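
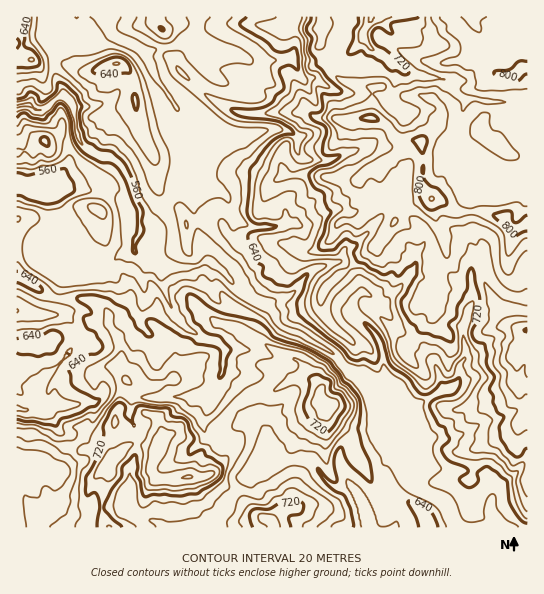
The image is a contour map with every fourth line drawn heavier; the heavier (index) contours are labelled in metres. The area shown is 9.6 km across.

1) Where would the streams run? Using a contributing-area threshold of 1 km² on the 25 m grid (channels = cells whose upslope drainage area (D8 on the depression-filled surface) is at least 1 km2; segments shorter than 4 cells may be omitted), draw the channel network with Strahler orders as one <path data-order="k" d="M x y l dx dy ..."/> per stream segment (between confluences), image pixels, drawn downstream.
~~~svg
<path data-order="1" d="M134 513l4 4 5 2 11 2 11 6 52 0"/><path data-order="1" d="M491 499l0 14 3 4 0 4-4 5-3 1-29 0-7-10 0-3-4-8-6-7-8-4-11-2-11-6-10-12-6-13-2-3-3-6-3-3-2-7-6-8 0-20-1-1-1-7-10-12-5-10"/><path data-order="1" d="M50 467l-3-2-4 0-1-2-13 0-4-4-8-1"/><path data-order="1" d="M259 463l7-6 4-7 1 0"/><path data-order="2" d="M271 450l3 1 4 0 8 8 3 2 1-2 19 0 2 2 6 5 4 8 12 12 2 1 12 0 6 6 6 13 20 21 2 0"/><path data-order="1" d="M267 441l0 2 3 3 0 3 1 1"/><path data-order="1" d="M430 438l-3 1-4 0-1 2-3 0-2 2-3 0-11-10-6-14-22-21"/><path data-order="2" d="M31 407l-4 3-10-1"/><path data-order="1" d="M69 405l-11 0-3-2-5 4-3 0-4 3-4 0-4-3-4 0"/><path data-order="1" d="M211 403l3-5 0-9 3-6"/><path data-order="2" d="M375 398l-13-13"/><path data-order="1" d="M166 397l33 0 8-4 10-10"/><path data-order="2" d="M362 385l-17-18"/><path data-order="2" d="M217 383l5-9 3-24-6-7-9-4-4 0-8-5-9-4-15-16 0-3-7-12-2-10-2-2 0-4-1-1 0-13-1-2"/><path data-order="1" d="M46 375l-4 4-5 10-2 8-1 1 0 7-3 2"/><path data-order="2" d="M345 367l-11-13-8-5-16-8-12-8-3 0-4-3-4 0-5-3-5-5-3-9-4-4 0-2-1 0-4-4"/><path data-order="1" d="M141 325l-2-8 3-6 1-10 2-2 0-12-3-5 0-7 4-6 0-6"/><path data-order="1" d="M25 313l-2-2-6 0"/><path data-order="2" d="M265 303l-7 0-15-9-13-13-5-8-3 0-4-4-3 0-5-3-3-3-6 0-3 3-7 0-1 1-29 0"/><path data-order="3" d="M161 267l-3-2-12-2"/><path data-order="1" d="M486 266l-3-4-2-1-2 1-5 0-3 4 0 19 2 1 1 13-5 10-2 8-4 9 0 15 2 1 0 5 1 2 0 6-3 6-4 4 0 13-1 3-4 4-8 5-4 1-3 3-5 1-12 7-13 12-6 0-2-3-26-13"/><path data-order="3" d="M146 263l-11-10 0-2-1 0"/><path data-order="1" d="M334 263l-4 0-1 2-11 2-5 3-12 12-3 5-9 10-15 4-4 4-5-2"/><path data-order="1" d="M65 262l12 5 10 0 2-1 16 0 1-1 4 0 9-10 8 0 4-2 3 0 0-2"/><path data-order="3" d="M134 251l0-8 1-1 0-3 3-2 0-6 1-1 0-21-5-10-1-8-3-5 0-4-7-13-9-10-5-2-10 0-2-3-3 0-5-3-7-6-3-4 0-6-4-8-1-17-11-11-2-1-4 0-11 11-3 1-6 0-6-4-2 0-2-1-10 1"/><path data-order="1" d="M422 231l3 4 0 7-2 3-8 8 0 13-2 5-11 12 0 2-20 20-3 0-9-10-5-2-4 0-7 6 0 3-1 1 0 8 1 3 23 21 4 8 1 10 1 1 0 13 3 7 0 5-3 3-2 0-2-1-2 0-7-6-8-4-7 0-4-2-4 0-2-2"/><path data-order="1" d="M297 225l-2-2-9 0-5 3-7 0-1 1-20 0-2-1-4 0-2-3-7-2-5-6 0-2-2-2 0-2-1-2-3-9-6-7-3 0-4-2-8-2-5-2-8-8 0-34-2-1 0-7-2-5"/><path data-order="1" d="M25 186l-7 0-1-1"/><path data-order="1" d="M481 182l6 4 15 0 24-24 1-3 0-44-1 0-4-4-4-1-5-5-7-3-21 0-6-3-16 0-9-8-1-2 0-6-3-2-4 0-7-3-17-1-1-2-15-2-16-14"/><path data-order="1" d="M331 159l-2 0-2 2-17 0-1-2-4 0-3-1-4-4 0-16-5-5-3-2-4 0-1-1-20 0-2 1-4 0-1 2-7 1-1 1-4 0-1 2-14 0-6-3-20 0-3-3-12 0-1-1"/><path data-order="2" d="M189 130l-6-11-2-2-4-10-6-6-1-4-15-19-5-13 0-3-4-5 0-4-3-2"/><path data-order="1" d="M302 78l-5-9 0-3-7-8-4 0-1 1-38 0-8-4-26 0-6-2-8-8-10 0"/><path data-order="2" d="M390 59l-1 0-8-6-3 0-5-3-8-9 0-12 4-6 0-6"/><path data-order="1" d="M195 55l0-4-6-6"/><path data-order="3" d="M143 51l-12-8-14-5-20-21"/><path data-order="2" d="M189 45l-11 0-7 2-8 0-1 2-5 0-7 2-7 0"/><path data-order="1" d="M81 33l0-3-4-8 0-5"/><path data-order="1" d="M377 17l-8 0"/>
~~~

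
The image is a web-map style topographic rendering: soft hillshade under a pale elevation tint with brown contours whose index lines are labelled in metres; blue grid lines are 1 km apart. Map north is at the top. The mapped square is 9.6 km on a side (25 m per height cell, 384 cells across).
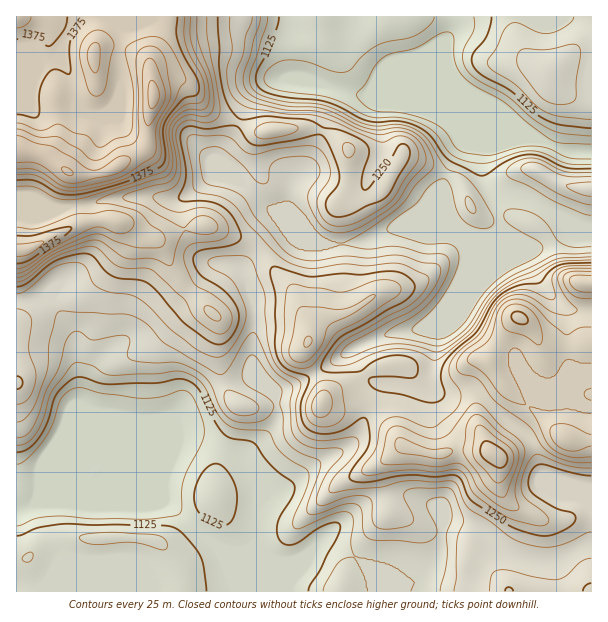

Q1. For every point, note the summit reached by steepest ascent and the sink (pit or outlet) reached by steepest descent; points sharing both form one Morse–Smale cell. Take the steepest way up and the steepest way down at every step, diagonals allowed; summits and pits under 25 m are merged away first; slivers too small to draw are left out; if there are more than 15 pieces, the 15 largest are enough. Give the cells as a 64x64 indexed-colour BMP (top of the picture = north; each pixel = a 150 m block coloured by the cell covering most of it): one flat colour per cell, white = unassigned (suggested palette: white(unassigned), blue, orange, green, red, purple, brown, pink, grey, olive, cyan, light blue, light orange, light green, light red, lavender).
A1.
<image width="64" height="64" href="data:image/bmp;base64,Qk12CAAAAAAAAHYAAAAoAAAAQAAAAEAAAAABAAQAAAAAAAAIAAATCwAAEwsAABAAAAAAAAAA////ALR3HwAOf/8ALKAsACgn1gC9Z5QAS1aMAMJ34wB/f38AIr28AM++FwDox64AeLv/AIrfmACWmP8A1bDFAIiIiIiIiIiIiIiIiBERERERERER7u7u7u7u7u7u7u7uiIiIiIiIiIiIiIiIERERERERER7uER7u7u7u7u7u7u6IiIiIiIiIiIiIiIgREREREREREREREe7u7u7u7u7u7oiIiIiIiIiIiIiIgREREzERERERERER7u7u7u7jM+7uiIiIiIiIiIiIiIiBETMzMzEREREREREe7u7uMzMzM+6IiIiIiIiIiIiIiBEREzMzMxERERERER7u7uMzMzMzM4iIiIiIiIiIiIiBERETMzMzMRERERERHu7uMzMzMzMziIiIiIiIiIiIgRERERMzMzMzEREREREe7jMzMzMzMzOIiIiIiIiIiIgREREREzMzMzMxERERERMzMzMzM6qqM8iIiIgRERGIgRERERETMzMzMzMRERERMzMzMzqqqqqqzBERERERERERERERER8zMzMzMzMxETMzMzMzqqqqqqDMwRERERERERERERERH/8zMzMzMzMzMzMzMzOqqqqgAMzMEREREREREREREREf//MzMzMzMzMzMzMzM6qqoAAAzMwREREREREREREREf///zMzMzMzMzMzMzMzqqoAAADMzBEREREREREREREf/////zMzMzMzMzMzMzOqqgAAAMzMwRERERERERERERH//////zMzMzMzqjMzOqqqAAAAzMzBERERERERERERER//////8zMzOqqqqqqqqqAAAADMzMwREREREREREREREf//////MzOqqqqqqqqqoAAAAMzMzBERERERERERERERH/////8zM6qqqqqqqqAAAAAAzMzMEREREREREREREREf//////M6qqqqqqqqRAAAAADMzMzBERERERERERERER//////8zqqqqqqqqREQAAAAMzMzMERERERERERERERH///D/8AqqqqqqqqREREREREzMzMxxEREREREREREREA//8AAACqqqqkRERERERERETMzMzHEREREREREREREAAA/wAAAKqqqkRERERERERERMzMzMcREREREREREREQAAAGAAAKqqqqREREREREREREzMzMx3EREREREREREQAAAAZgAKqqqqpERERERERERETMzMzHdxERERERERERAAAAZmZgqqqqqkRERERERERERMzMzMd3cREREREREREAAABmZmZqqqqqpEREREREREREzMzMd3d3dxEREREREQAAAGZmZmZqqqqkRERERERERETMzMx3d3d3cRERERERAAAAZmZmZmZmaqRERERERERERMzMx3d3d3d3EREREREAAABmZmZmZmZmpEREREREREREzMzHd3d3d3dxEREREQAAAGZmZmZmZmZqREREREREQAB8zHd3d3d3d3cRERERAAAGZmZmZmZmZmZEREREREQAAHd3d3d3d3d3d3EREREAAAZmZmZmZmZmZmREREREQAAAd3d3d3d3d3d3dxEREQAAZmZmZmZmZmZmZEREREQAAAB3d3d3d3d3d3d3cREQAAZmZmZmZmZmZmZmRERERAAAAHd3d3d3d3d3d3d3EREAZmZmZmZmZmZmZmZERERAAAAAd3d3d3d3d3d3dxEREQZmZmZmZmZmZmZmZmREREAAAAAAd3d3d3d3d3dxERERJmZmZmZmZmZmZmZmZEREAAAAAAAAd3d3d3cAd3ERESIiJmYlVVVVZmZmZmZmREAAAAAAAAAAd3d3cAAAAREiIiIiIlVVVVVVVVVVUAAAAAAAAAAAAAAAAAAAAAACIiIiIiIlVVVVVVVVVVVQAAAAAAAAAAAAAAAAAAAAACIiIiIi3dVVVVVVVVVVVQAAAAAAAAAAu7u7u7sAAAAAIiIiIi3dVVVVVVVVVVVVAAAAAAAAAAC7u7u7u7u7uyIiIiIi3d1VVVVVVVVVVVUAAAAAAAAAALu7u7u7u7uyIiIiIi3d3dVVVVVVVVVVVQAAAAAAAAAAu7u7u7u7u7IiIiIi3d3d3VVVVVVVVVVVAAAAAAAAAAC7u7u7u7u7siIiIi3d3d3dVVVVVVVVVVUAAAAAAAAAALu7u7u7u7siIiIiLd3d3d3VVVVVVVVVVVAAAAAAAAAAu7u7u7u7siIiIiIt3d3d3dVVVVVVVVVVVQAAAAAAmZm7u7u7u7uyIiIiIiLd3d3d3VVVVVVVVVVVVVIiKZmZmbu7u7u7uyIiIiIiIt3d3d3dVVVVVVVVVVUiIiKZmZmZu7u7u7uyIiIiIiIiLd3d3d1VVVVVVVVVIiIiKZmZmZm7u7uwACIiIiIiIiIt3d3d3dVVVVVVUiIiIiKZmZmZmbAAAAAAAiIiIiIiIiLd3d3d1VVVUiIiIiIimZmZmZmZAAAAAAAAIiIiIiIiIt3d3d3dUiIiIiIiIimZmZmZmZkAAAAAAAAiIiIiIiIiIt3d3SIiIiIiIiIpmZmZmZmZmQAAAAAAACIiIiIiIiIiIiIiIiIiIiIiIimZmZmZmZmZAAAAAAACIiIiIiIiIiIiIiIiIiIiIiIimZmZmZmZmZkAAAAAAAIiIiIiIiIiIiIiIiIiIiIiIiKZmZmZmZmZmQAAAAAAACIiIiIiIiIiIiIiIiIiIiIiIpmZmZmZmZmZAAAAAAAAIiIiIiIiIiIiIiIiIiIiIiIimZmZmZmZmZkAAAAAAAAiIiIiIiIiIiIiIiIiIiIiIiKZmZmZmZmZmQAAAAAAAiIiIiIiIiIiIiIiIiIiIiIiIimZmZmZmZmZ"/>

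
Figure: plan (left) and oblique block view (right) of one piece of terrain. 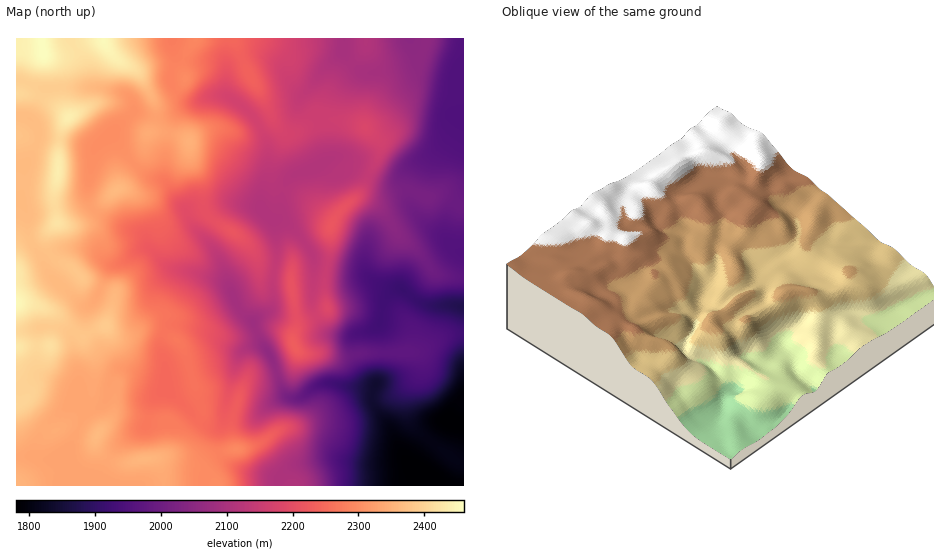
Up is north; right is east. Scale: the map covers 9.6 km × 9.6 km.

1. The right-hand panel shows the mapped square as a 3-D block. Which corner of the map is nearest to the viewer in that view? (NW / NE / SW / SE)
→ SE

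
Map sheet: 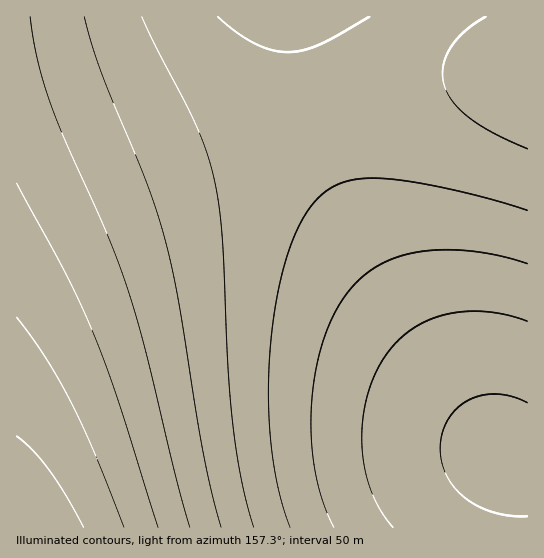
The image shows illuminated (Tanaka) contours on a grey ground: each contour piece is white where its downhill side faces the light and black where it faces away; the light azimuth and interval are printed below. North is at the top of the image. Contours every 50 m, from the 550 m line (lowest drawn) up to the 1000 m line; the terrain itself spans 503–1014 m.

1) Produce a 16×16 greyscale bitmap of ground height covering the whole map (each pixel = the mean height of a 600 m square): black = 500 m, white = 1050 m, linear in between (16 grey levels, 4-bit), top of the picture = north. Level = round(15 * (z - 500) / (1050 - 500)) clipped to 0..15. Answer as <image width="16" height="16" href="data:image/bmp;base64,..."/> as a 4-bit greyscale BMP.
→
<image width="16" height="16" href="data:image/bmp;base64,Qk32AAAAAAAAAHYAAAAoAAAAEAAAABAAAAABAAQAAAAAAIAAAAATCwAAEwsAABAAAAAAAAAAAAAAABEREQAiIiIAMzMzAERERABVVVUAZmZmAHd3dwCIiIgAmZmZAKqqqgC7u7sAzMzMAN3d3QDu7u4A////AAEjRnirzN3uEiRWeavN3u4SNFaJq83e7iI0V4mrzd7uI0VniavN3d0zRWeJq8zd3TRFZ4mrvMzMNFVniaq7zMxEVneJqqu7u0VWeImaqqqqRWZ4iZqqqplVZ3iJmZmZmVZniJmZmZmIVneImZmZmIhWd4mZmZmYiFZ4iZqqmZiI"/>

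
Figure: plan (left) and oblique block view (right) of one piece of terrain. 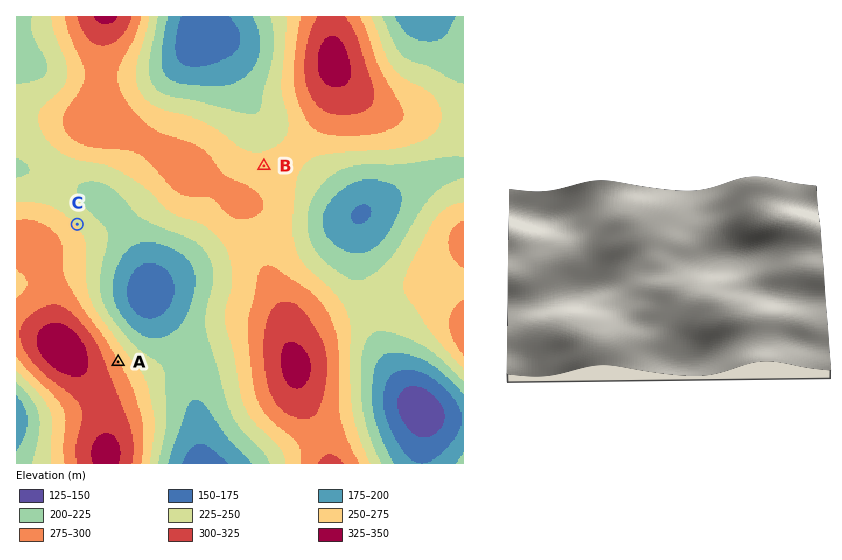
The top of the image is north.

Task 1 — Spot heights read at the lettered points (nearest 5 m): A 275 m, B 255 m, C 250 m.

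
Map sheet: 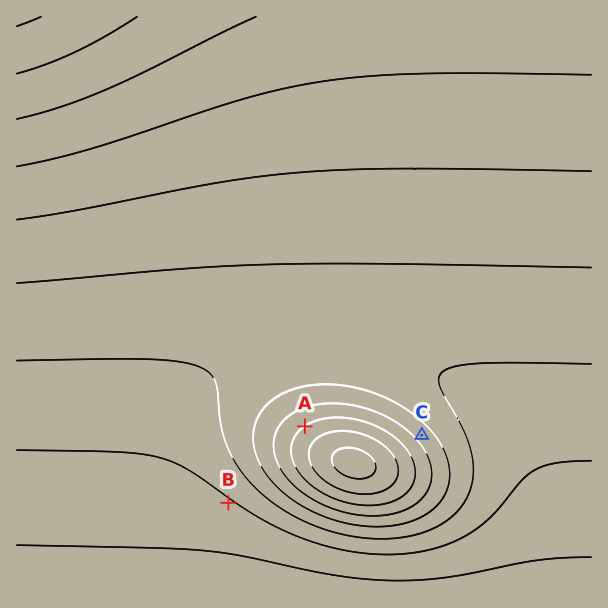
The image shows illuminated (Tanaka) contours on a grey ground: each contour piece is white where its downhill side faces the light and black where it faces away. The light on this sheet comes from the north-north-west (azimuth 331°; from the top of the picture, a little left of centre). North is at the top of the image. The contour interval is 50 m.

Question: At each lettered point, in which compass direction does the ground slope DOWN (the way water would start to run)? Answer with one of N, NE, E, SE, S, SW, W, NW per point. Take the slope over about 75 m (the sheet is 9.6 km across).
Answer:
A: NW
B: SW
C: NE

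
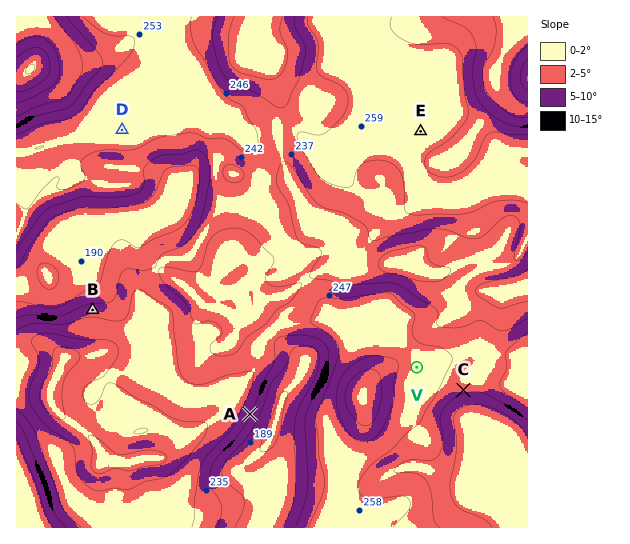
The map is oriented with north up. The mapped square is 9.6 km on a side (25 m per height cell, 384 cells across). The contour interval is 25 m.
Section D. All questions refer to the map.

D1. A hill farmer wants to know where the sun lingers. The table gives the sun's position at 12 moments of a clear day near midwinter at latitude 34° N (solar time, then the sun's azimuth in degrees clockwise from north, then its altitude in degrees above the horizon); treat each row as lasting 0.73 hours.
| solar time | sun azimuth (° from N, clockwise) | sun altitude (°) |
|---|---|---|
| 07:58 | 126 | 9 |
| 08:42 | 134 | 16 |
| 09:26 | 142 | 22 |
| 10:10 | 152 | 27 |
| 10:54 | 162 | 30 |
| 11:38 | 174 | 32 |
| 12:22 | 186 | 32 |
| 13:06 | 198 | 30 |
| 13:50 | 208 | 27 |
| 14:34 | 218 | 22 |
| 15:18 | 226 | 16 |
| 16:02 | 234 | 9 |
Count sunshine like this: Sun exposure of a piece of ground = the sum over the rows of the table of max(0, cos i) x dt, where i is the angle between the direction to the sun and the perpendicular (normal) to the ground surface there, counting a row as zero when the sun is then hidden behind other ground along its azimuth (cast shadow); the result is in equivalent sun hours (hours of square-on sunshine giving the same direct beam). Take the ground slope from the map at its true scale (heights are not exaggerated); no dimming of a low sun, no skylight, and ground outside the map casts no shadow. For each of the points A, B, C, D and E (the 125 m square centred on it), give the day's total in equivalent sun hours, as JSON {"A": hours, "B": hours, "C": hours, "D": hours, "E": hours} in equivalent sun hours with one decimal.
{"A": 3.7, "B": 2.7, "C": 3.8, "D": 3.4, "E": 3.4}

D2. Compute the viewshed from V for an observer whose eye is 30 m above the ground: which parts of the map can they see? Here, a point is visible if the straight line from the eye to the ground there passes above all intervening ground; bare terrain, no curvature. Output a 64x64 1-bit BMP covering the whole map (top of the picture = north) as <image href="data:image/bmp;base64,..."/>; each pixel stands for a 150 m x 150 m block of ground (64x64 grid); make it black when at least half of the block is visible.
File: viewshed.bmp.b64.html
<image width="64" height="64" href="data:image/bmp;base64,Qk0+AgAAAAAAAD4AAAAoAAAAQAAAAEAAAAABAAEAAAAAAAACAAATCwAAEwsAAAIAAAAAAAAA////AAAAAAAAAAAAAfw//wAAAAAB/j//AAAAAAD///8AAAAAAH///wAAAAAAP///AAAAAAAD+/8AAAAAAADx/wAAAAAAAAH/AAAAAAAAAf8AAAAAAAAD/wAAAAAAAz//AAAAAAAD/v8AAAAAAAf8PwAAAAAAB/AfAAAAAAAP8B8AAAAAAA/wPwAAAAAAD/h/AAAAAAAP//8AAAAAAA///wAAAAAAD///AAAAAAAH//8AAAAAAAf//wAAAAAAD///AAAAAAB///8AAAAAAf//5wAAQAAP///DAAD4AAH//8MAAPwQAD8PwwAB//AABweDAAH/8AAAB/8AAfuAAAAH/wAA/wAAAAf/AAB/AAAAD/8AAB8AAAAf/wAAAwAAAB//gAADgAAD///AAAGAAA///+AAAOPAH///cAAA/+H///94AAB///////4AAH///P////4AL////////wAD//nx//njAAP/8cB/+cEAB///wD//xwAP///gP///gP///+A/P///////8DgH////+f/8AAD///+Af/8AAH///4A//4AAP//8AB//gAAf/+wAH/8AAB//wAAf/gAAD/+AAD/+AAAD/4AAf/4AAAH/gAf//gAAAH8AA//+AAAAPwAB/wAAAAA/AAH+AAAAAD8AAfwAAAAAPwAD+AAAAAB/gAf4AAAAD//AB/wAAA=="/>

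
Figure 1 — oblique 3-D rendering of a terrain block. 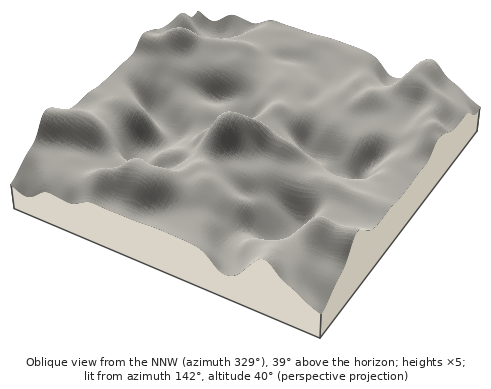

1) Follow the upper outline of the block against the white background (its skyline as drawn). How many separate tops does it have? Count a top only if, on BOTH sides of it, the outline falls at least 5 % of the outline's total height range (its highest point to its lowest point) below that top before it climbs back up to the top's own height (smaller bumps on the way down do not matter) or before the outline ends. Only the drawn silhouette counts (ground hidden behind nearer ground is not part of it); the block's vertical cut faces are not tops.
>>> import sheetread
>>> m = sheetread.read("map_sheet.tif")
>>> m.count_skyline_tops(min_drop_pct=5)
2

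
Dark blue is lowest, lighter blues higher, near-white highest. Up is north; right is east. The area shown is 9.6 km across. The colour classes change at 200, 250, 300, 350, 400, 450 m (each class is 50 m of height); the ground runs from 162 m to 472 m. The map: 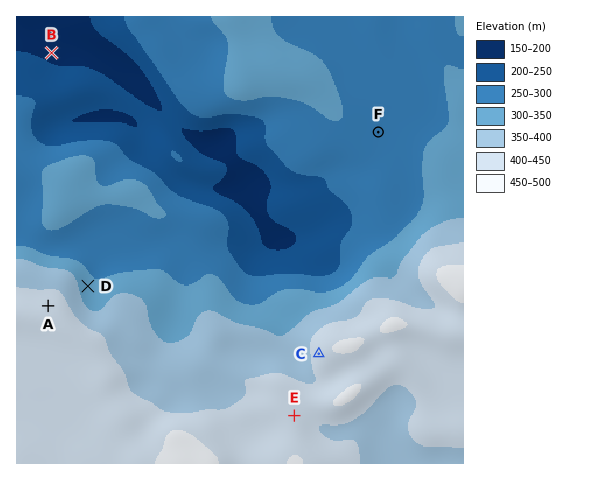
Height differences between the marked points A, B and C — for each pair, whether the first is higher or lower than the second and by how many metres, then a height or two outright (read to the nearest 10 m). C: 240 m higher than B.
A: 240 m higher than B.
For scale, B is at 190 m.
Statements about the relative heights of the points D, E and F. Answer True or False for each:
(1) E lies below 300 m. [False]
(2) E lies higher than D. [True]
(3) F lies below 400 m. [True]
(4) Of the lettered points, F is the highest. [False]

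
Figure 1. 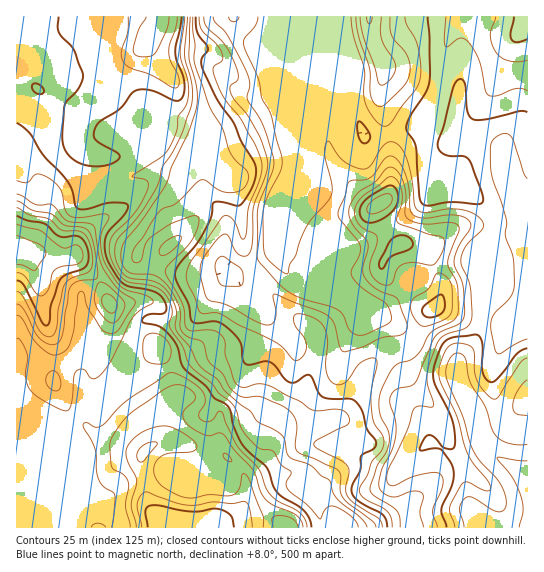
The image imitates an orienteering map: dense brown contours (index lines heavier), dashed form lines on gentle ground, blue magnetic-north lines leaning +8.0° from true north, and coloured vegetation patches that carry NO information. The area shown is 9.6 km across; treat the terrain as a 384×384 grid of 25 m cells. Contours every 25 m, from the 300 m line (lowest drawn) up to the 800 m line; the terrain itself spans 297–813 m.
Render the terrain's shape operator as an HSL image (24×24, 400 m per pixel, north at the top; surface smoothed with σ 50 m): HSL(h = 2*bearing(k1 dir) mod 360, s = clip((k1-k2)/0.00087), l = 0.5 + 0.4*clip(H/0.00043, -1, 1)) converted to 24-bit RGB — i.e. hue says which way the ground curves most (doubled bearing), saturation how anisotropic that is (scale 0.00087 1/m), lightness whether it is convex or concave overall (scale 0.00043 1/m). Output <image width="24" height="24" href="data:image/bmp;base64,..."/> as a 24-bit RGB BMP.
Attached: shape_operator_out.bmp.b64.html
<image width="24" height="24" href="data:image/bmp;base64,Qk32BgAAAAAAADYAAAAoAAAAGAAAABgAAAABABgAAAAAAMAGAAATCwAAEwsAAAAAAAAAAAAAfH5/g4F+cIKGho9/XTuEKDKpvvTCkLDkp4Ppr57c1pSoI0a20fr17Vr/ExLN0vnto5D22jT/l1SrnsZUgDqRaClrs79GS5uafIB8f4J+eoOAg2hxMEtvSutggNhJZlUqVWMki3wo7XkxNtNgWE8XZBcckOJCYHcCMTcIYBtrzoGw3Y2fQzqFQTOGpe2+WDuSfoOHf4KEgHuCak6Ktlyhc+UXcp42cVRQgIhdckRGj/aOsDvVaTm4f5/WjLjW6mLUx8RhBywjWpVIxoOGyjjbjPvmtyyxgk10gn5+gH19gXF8UVp9lm2vmbfh31y/P7e3WMjQgOnXQ/iCfRlXhMg9VW8jeE4pmjMs53h8JbHaIWlXlZRJud9UMR6XcxkulotDgH98gHV6gXSGXpefWIywWK9SwYlje9u0R0Kd7PF0VB9lYXSSvGxxdjultF6YZq2HedaR4knNQEOSeUqAvPaoKARGfp7QlavUgHFzhF5RUbFdhW6DPn9ptm59v1mAzo8xJocwnPepTQ3gf2yoh6uxTFesaX3Jz5PRu5hjZT9tj0WCeuGeRMjiMwdBsOlgUHBedU2S0LiVR6y+iX1ea4l7QoFJN6Rl1b3rwdHrS8onLxg5tJRpiFRRw2ZdQXdcmkZK2IRoSzpqfLNjXutjRwlPqiGhzeqMO2xsT1qEyMxVjz5YZ56GUZx0m2CUepFOW/8bZFouozwwMTVpm5VaUZxuw1JHkZ5LQ1uK05edhkuozMZ6hqsyCgopV2rC6cSoOFR0bBld9/8yNb2hhVeQwcVAJVeIut7Lp/jxqRnflG2sRlC2gMPBn0B/gWFCxNN9J4uYm2e4yX3V3Yam2mdEDxAkFYRN3qV/yT6vKQZc5P7NMkiKciB5/+2IAksxus0AgacADEhf0JOYbVGeezllp0B1mNjQsqDRREiEOF49fzotxx0l/HB9X+DpAInLkrm8opbEAEew5/+MKEJ2LQqz0Pvcs5L/zPH/cnX7Fy93l489i0pScTRbh/K8QMqanS04oTBZZisvRXwmbNzP8tDmp9+iFiZzUZKGvH5fANGs7NeWUhMlAK02dv98HxFs/5MlYQYZflpTRmdpgDpimu6xmh4/fUQ0jU5dnjyr1FPLkO2qLmlIfcE17tmqSByHSVZw1pFkbcznkWPE0670zP/gUyENHg8k/zUQxpYtNnIuPChVquQrC9ogiDqJmIR2YIR9OVuKxm/Y7H6GTHCIiN9ce44YPTBXW0pvzNluipzDgs3UlLHz/46iRxUrFVI/KrWo+dLqxHrOES9c8f3EE0qNTFN5pn6GkGZrTiJBO6cHguFsrrjnp4HY74m/JV+AQmOVm9GETsu244VpCC8O/xR1/7T6q17YDFE/SJQu7JWtRxiR0/+OFB1kSWV/boqUr2a+WALz+t7RHNUAAJA+aDnE57bntln1eS6Yu75tjhYV2680bEOWMGg8oYdC9qbEGTnHS6ZxdH4rsTV58vWeFnBuNHBzX31uVlhqIaiOn7b6/8zXC02ZEDUUeG4bbB0jkltZicmNa4hRh8R1iCNMe1MwbZA6a5Qx6INGLnGPcU60i7G/4sjG13foGlyNVVt9WYGQZtmRGj5F//a/uQ6lSzpwcllVZmOEk7+Gb59iZ697fTZyyjmQlcLXgHa/mHi96pClFJtpSGZ6i7Rzfa5qyX+CTimbUUCDj8d9aIVZK0hc8vR6tDGNdSygcLNtUY+Tl799i26UmnWFSTB637WBS3xHfHpld39ula5p85ipFlFrmr+Gd7KNqFh0Wjp1TVODwb2CaWiAZy5WouwUg2ZIOUKHy66VVoS3hpevpnuSh0pJSkF7aMmF0HasVJ55aYR8j3lf9bFFEIOke9ibn1mLkEt+dlGNXWiBq7F0iEuW0ySTtsl+UX1TKVVoz8x/RIJsY35jrJB7UF63cKa/UXt3sqptuWaZhVJneD5O5P/MD3HUjDFZrHEsRm+LfF9/bm9+gpxxVj2N70ezxLCLh6CPHl+Jw8Z0XZt4U4CLjK54XqGDgFZpg2hyg5ZplEiArltlbtm13P/MPA5GmSNif9u3bTWCgGmAhIR6bolxakSEy2wIxuavmaKvLkGHY65hsZV+ayZDmYspgnJ0g1x/gJ5odomAQFqU15q8xtmC4PEtAC66mNrtdSRNak1jfX9yfYZ6hYZ7PhNjy/+uWrF/rHN6XEaLTKGQpkKBkViytJeUeHl/aFaQpbSJc3aET1d5ca9O2JR8+/nQAzE3URMuuGl2Vm2fd4SSfoyMeIqKHARj9v/MRm9ziH1glWZ4SH56hVF2V3iIz5iJ"/>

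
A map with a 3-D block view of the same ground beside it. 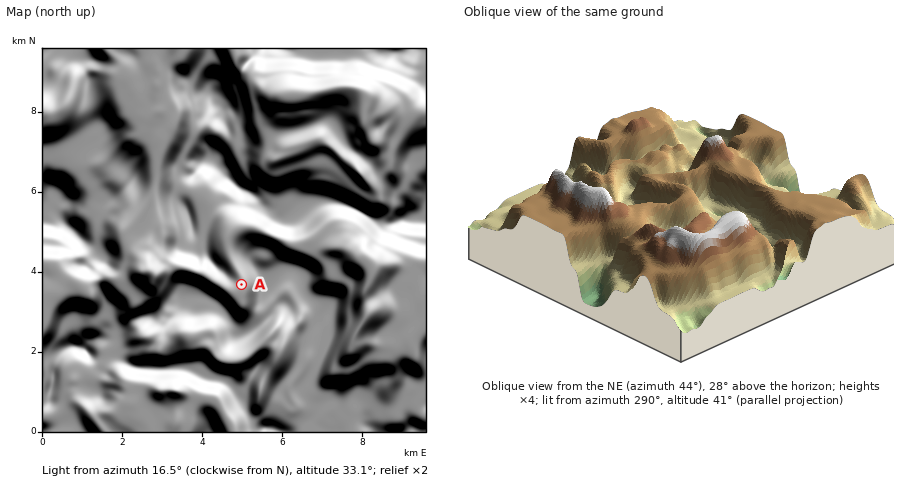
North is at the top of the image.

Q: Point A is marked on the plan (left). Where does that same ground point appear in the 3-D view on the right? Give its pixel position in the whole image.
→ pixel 655 180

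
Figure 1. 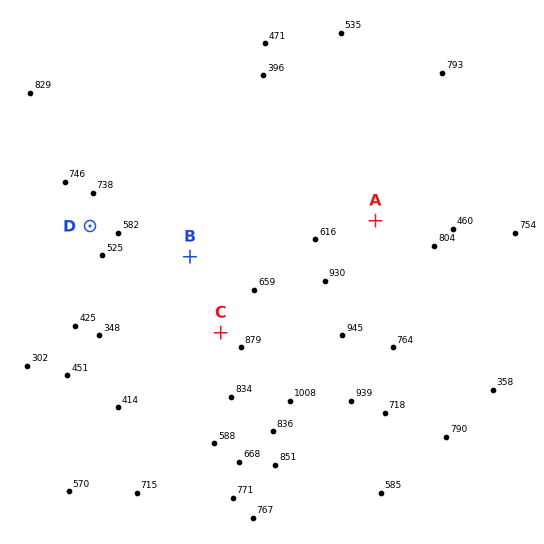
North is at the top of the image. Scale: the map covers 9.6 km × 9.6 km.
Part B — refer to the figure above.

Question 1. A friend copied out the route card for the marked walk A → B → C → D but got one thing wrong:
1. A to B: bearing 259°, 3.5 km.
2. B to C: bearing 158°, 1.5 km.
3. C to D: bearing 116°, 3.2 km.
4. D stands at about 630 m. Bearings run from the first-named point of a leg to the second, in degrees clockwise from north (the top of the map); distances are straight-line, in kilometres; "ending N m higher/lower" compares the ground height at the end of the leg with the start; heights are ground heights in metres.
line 3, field bearing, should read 309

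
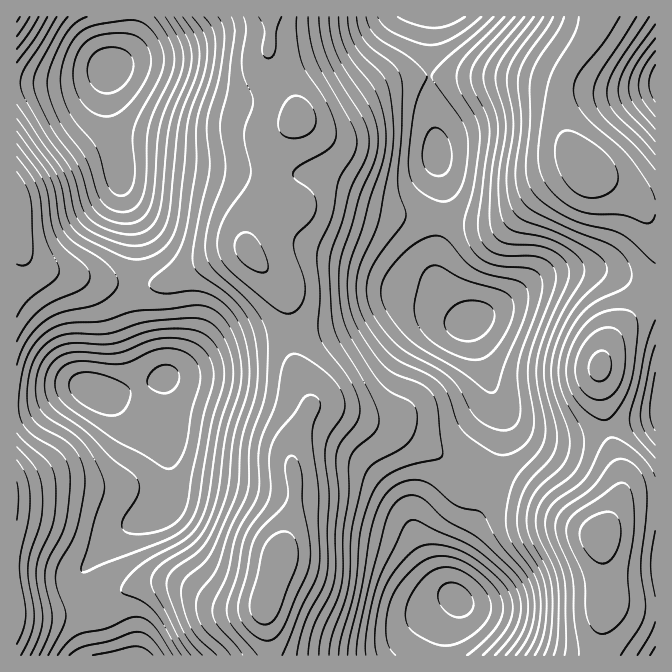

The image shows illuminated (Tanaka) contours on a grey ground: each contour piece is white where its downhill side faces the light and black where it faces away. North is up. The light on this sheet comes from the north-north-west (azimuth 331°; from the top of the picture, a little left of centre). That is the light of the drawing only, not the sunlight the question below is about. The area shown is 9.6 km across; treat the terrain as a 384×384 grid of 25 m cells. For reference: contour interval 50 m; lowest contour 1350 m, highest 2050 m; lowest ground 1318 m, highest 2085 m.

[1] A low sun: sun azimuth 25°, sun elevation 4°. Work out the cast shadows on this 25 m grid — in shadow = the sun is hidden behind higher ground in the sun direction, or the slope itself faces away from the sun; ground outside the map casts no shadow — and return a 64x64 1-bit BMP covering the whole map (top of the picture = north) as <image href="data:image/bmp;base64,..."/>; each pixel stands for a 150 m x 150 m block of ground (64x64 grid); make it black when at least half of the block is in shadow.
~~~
<image width="64" height="64" href="data:image/bmp;base64,Qk0+AgAAAAAAAD4AAAAoAAAAQAAAAEAAAAABAAEAAAAAAAACAAATCwAAEwsAAAIAAAAAAAAA////AAAAAAAP///AD///wAf//8AP///gB///wA///+AB///AD///4AB//4AP///AAB/CAA///4AAH4QAD///wAAGBgAP///AAAAPAA///+AA4AcAD///4AH8BwAP///gAf8AAA///8AA//gAD///AAD//AAf//wAAP//AB/98AAA///AH/n4AAD//+Af+PwAAP//4B/w/gAA///gH///AAD//8Af3/+AAP//gD8f/4AB//8AYD//wAP//gAAP//gH//+AAA//+B///8AAD//8H///4AAP//w////wAA///D////AAH//4P///8AAf//A////wAD//wD////AAf/8AP///8AB//wAf///wAP//gB////gA///AH///+AD//+Af///4AP//+B+B//AA////AAA/4AD////gAB/AAH///+AAH4AAf///wADfAAB////AA/4AAH///8AH+AAAP///gA/4AAAf//+AH/AAAB///wAf+AAAH//+AB/8AAAf//gAH/4AAB//4AAf/xwAP//AAB//HwA//4AAH/+fgD//AAAP/x8AP/4AAA/+DgAf/gAAD/4AAB/+AAAP/4AAH/4AAD//wAAf/AAAf//gAA/8AAD//+AAD/gAAf//4AAAAACh///gAAAAAfP//4AAAAAB8///wAAAAADj///gAAAAAEP//+AAAAAAA=="/>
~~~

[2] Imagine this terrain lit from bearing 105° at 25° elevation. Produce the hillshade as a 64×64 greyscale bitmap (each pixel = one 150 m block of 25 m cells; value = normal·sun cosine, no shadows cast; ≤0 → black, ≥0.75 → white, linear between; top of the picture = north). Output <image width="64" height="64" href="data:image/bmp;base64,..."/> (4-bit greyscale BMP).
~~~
<image width="64" height="64" href="data:image/bmp;base64,Qk12CAAAAAAAAHYAAAAoAAAAQAAAAEAAAAABAAQAAAAAAAAIAAATCwAAEwsAABAAAAAAAAAAAAAAABEREQAiIiIAMzMzAERERABVVVUAZmZmAHd3dwCIiIgAmZmZAKqqqgC7u7sAzMzMAN3d3QDu7u4A////AO7+7burqoZDNFVVVXrN3e7u7cupmIdkMiEREiRnmrzd7v7cuqu6hjI0VmVWis3u7u/u26mZiGVDIRABI1eavN3u7tuqq7qGMiNVVVaL3u7u7/7cqZmYdkMhAAATV5q8ze7ty6mquoZCM1VURove7u7//+y6mZl2VCEAAAJGirvN7u3KmJmphkM0VURFi97u7v//7bqqmYZUMhAAAkaJq83u7bqIiJl2RERVQzR6zu7u///ty6qphlQyEAACRomrze7tuYd3iHVUVVVCI2m97u7//+3Lu6mGVEMhAAJGiavN7u3Kh3d3ZVRVVTIjWLze7v//7czLqXZVRDIQEkaJvN3u7cqYd2ZVRFVUMiNXrN7v///t3MupdlVEMiETRoq83e7ty6mHZlREREQyI0eb3u///t3Mu6h2VVRDIiNXms3e7u3cuph2ZUQzMyIiRovN7//u3Mu6mHZVVEMiM1ebze7u3d3LqYd2VDIiESJGis3v/+3cu6mId2VUMyI0V5vN7t3d3cy6mYdkMhEREkV5ve7+7dy6mId3dlQyIzRWis3e3d3dzLqqmHVCEBEiNWm87u7u3LmHd4h2UyIjNFZ5vN3d3d3Mu6qqhkIRESI0aKze7u7cuYd3iIdTIiM0RWis3d3d3cy6qqqXUyESIzRorN7u7dy5h3eJl1QyM0REV5vN3czMzLqqqphkISIjNFes3d3d3LmHeJmYZDM0RERWiszczMzMuqqqmGQiIiM0WKzd3czMuoiImZh1REREREaKzMy7zMy6qaqYZCIiIjRYrN3cu7u6mIiZmXZURERERXq8u7u7zLqZmZdkIRIiNGis3dy6qqqpmZmZh1VERERGibu6qqu7upmZh1QhESI0aKzdzLqqqqqpmZmHZURERFaKu7qpqruqmZmHZCEREjRoq83MuqqqqqqpmYdlRERVaJq8u6mqqqmYmYdkIRESNFeavMy7qqq7u6qZh2RDRFZ5q8zLqqqqmIiJiGQyERI0V4q7zMuqqru7upmHVDM0V4q83dy7qqmId4iIZTIREjRWiavMy6qaq8y6qYZTMjRnm83u7ty7qYd3iIhlQiERI1Z4mrzLqZmrzLupdkMiJFeb3v/+7cuph3iJiGVDIREjVniavMupmaq7uph1QhEjV6ze///ty6mIiZmYdUMiESNWiJq8y6mZmquqmGUyERNXnN7//+7bqYmaqph2VDIRJFeJqrvLupmZqqmHZDIQEkab3v//7cupmau7qHZUMiIkZ4mqu8u6mZmZmHZUIRASNove///tyqmau7uph2VDIjRomqu7y7qqqpmHZUMhAAE1is3v7u26maq7u6mIdkMzRXiau7zMu6qqqYdlQyEAATV5vN7t3LqZqru7qph2VDRGeau8zMy7uqqqmHZDIRABNGirzd3Muqqqu6qqqYdURFaJq8zdzLuqqqqYdlQyEBE0Z5q8zMu6qqqqqqqql2VFZ4mrzd3cu6qqqqmHZTIREjRXiau7u7qqqqmZmqqXZVVnirze7ty6qqqqqYh2UyISNFZ4maq7uqqqqYiJmYdlVniavN7u3LqqqpmZiIdlQyM0VmeImqqqq7qZh4iIdmZniZq83u7dy6qZmYiIiHZUM0VmZneaqqqqqph3d3dmVniZqrzd7t3LuqmId3iZmGVEVWZmZ5q7qqqqmHZlVVVWeJqqvM3u3cu6qYdmeJmZhmVmZmZnq7u6qZmIZlRERFZ5qqq7zd3dy7uph2VniZmHZmd3Zne7zLupmYdlRDMzRnmqqqvN3dzLu6mHVVZ4mYd3d4d3eMzdzLqYhlQzMjNGeZqqq83d3Mu6qYdURWeIh3d4iIeIze7dy6h2VDIiM0Z4mZmqzd7cy6qph1Q0Vnh3d4iZiInN7u7cqXZDIiMzRniZmZq83t3LqqmHVDNFZ3d3iZmZmc3u7t26dUIiIzRFeIiImrzd3cu6mYdTIjRWZneJqqmazd7u7cqFMiIjRFVniIiZq83t3LqphlMhI0VmZ4mqqqrM3e7tyoUyIjNEVWeImZmrzd7ty6mGQhESRVZniaqqqszd3d3KhTIiM0RVZ4mZmaq83u7cuYZCEBE0VmeJqru7zMzMzLqGQiIzRFZniZmaqrze/+25hkMQASNWZ4mqu7vMzMy7qYZDIiNEVmeImaqqvN7/7bqGUyEBE0Vniaqru93cy7qpdkMiIzRWZ3iJqqu7zv/tyoZUIQASRXiZqqu73dzLqph1QyIiNFZ3d3iau7vN7+3Kh2QyERJGeJqqq7vM3MupiGVDIRIjVndmeJq7u83u7bmHZUIREkaJqru7u8zMy6mHZUMhESNGd2ZnmrzLzN3duYZlQyIjVomru7vMzMzLuodlQyEREkVndneavMu8zdy5dlVDMjRXirzMzMzMzMy6l2VDIRASNWd3eJq8y7vMzKl2VEQzNFeavN3d3d3N3MuYZUMiEAEkV4iJq7zLu7vLqHVURDM0V4q83e7u3d3dy6h2VDIQABNWiZqrzMu6q7qYZUQzMzRWiaze7u7u3u3bqXZUMiEAEkaJq7zMzLqqqphlQzMzM0Z4q83u7u7u7dyph2VDIhESNXmrzM3MuqmZh2VDMiIjRWeave7u7u7u3KqYdUMyIiI1eavN3dzLqZmHZUMiIiI0Vom83u7v/+3Luph2QzMzMzVprM3d3cupmYh1QyIhIiNFeKvN7u//7cuqqYZDNERERWm83d7u3LqZiHZTMiERIjRom83e"/>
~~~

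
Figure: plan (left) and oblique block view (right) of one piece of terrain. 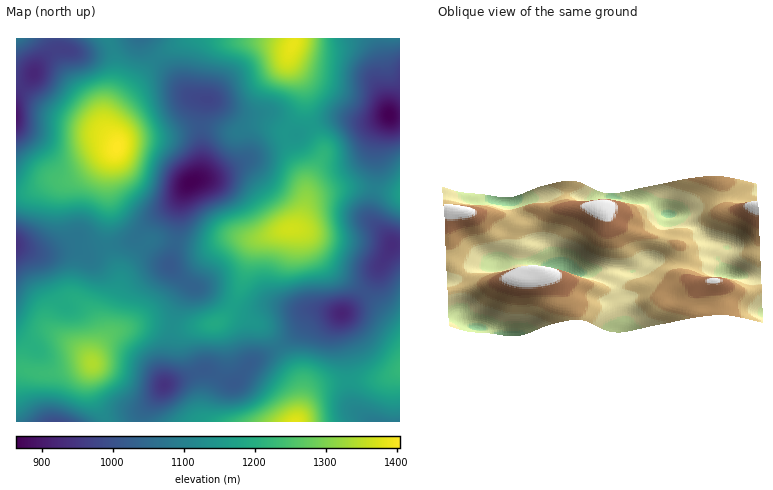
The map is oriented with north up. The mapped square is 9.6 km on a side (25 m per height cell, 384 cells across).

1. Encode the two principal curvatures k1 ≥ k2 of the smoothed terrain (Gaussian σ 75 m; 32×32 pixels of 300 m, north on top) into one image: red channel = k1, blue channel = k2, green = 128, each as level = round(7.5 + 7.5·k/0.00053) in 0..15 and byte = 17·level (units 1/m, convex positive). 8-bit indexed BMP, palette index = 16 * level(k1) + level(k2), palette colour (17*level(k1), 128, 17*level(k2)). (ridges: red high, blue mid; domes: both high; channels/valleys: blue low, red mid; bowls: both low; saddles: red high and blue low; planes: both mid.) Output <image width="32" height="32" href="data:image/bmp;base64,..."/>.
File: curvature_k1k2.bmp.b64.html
<image width="32" height="32" href="data:image/bmp;base64,Qk02CAAAAAAAADYEAAAoAAAAIAAAACAAAAABAAgAAAAAAAAEAAATCwAAEwsAAAABAAAAAAAAAIAAABGAAAAigAAAM4AAAESAAABVgAAAZoAAAHeAAACIgAAAmYAAAKqAAAC7gAAAzIAAAN2AAADugAAA/4AAAACAEQARgBEAIoARADOAEQBEgBEAVYARAGaAEQB3gBEAiIARAJmAEQCqgBEAu4ARAMyAEQDdgBEA7oARAP+AEQAAgCIAEYAiACKAIgAzgCIARIAiAFWAIgBmgCIAd4AiAIiAIgCZgCIAqoAiALuAIgDMgCIA3YAiAO6AIgD/gCIAAIAzABGAMwAigDMAM4AzAESAMwBVgDMAZoAzAHeAMwCIgDMAmYAzAKqAMwC7gDMAzIAzAN2AMwDugDMA/4AzAACARAARgEQAIoBEADOARABEgEQAVYBEAGaARAB3gEQAiIBEAJmARACqgEQAu4BEAMyARADdgEQA7oBEAP+ARAAAgFUAEYBVACKAVQAzgFUARIBVAFWAVQBmgFUAd4BVAIiAVQCZgFUAqoBVALuAVQDMgFUA3YBVAO6AVQD/gFUAAIBmABGAZgAigGYAM4BmAESAZgBVgGYAZoBmAHeAZgCIgGYAmYBmAKqAZgC7gGYAzIBmAN2AZgDugGYA/4BmAACAdwARgHcAIoB3ADOAdwBEgHcAVYB3AGaAdwB3gHcAiIB3AJmAdwCqgHcAu4B3AMyAdwDdgHcA7oB3AP+AdwAAgIgAEYCIACKAiAAzgIgARICIAFWAiABmgIgAd4CIAIiAiACZgIgAqoCIALuAiADMgIgA3YCIAO6AiAD/gIgAAICZABGAmQAigJkAM4CZAESAmQBVgJkAZoCZAHeAmQCIgJkAmYCZAKqAmQC7gJkAzICZAN2AmQDugJkA/4CZAACAqgARgKoAIoCqADOAqgBEgKoAVYCqAGaAqgB3gKoAiICqAJmAqgCqgKoAu4CqAMyAqgDdgKoA7oCqAP+AqgAAgLsAEYC7ACKAuwAzgLsARIC7AFWAuwBmgLsAd4C7AIiAuwCZgLsAqoC7ALuAuwDMgLsA3YC7AO6AuwD/gLsAAIDMABGAzAAigMwAM4DMAESAzABVgMwAZoDMAHeAzACIgMwAmYDMAKqAzAC7gMwAzIDMAN2AzADugMwA/4DMAACA3QARgN0AIoDdADOA3QBEgN0AVYDdAGaA3QB3gN0AiIDdAJmA3QCqgN0Au4DdAMyA3QDdgN0A7oDdAP+A3QAAgO4AEYDuACKA7gAzgO4ARIDuAFWA7gBmgO4Ad4DuAIiA7gCZgO4AqoDuALuA7gDMgO4A3YDuAO6A7gD/gO4AAID/ABGA/wAigP8AM4D/AESA/wBVgP8AZoD/AHeA/wCIgP8AmYD/AKqA/wC7gP8AzID/AN2A/wDugP8A/4D/ALl1QlFjpfT0lWSCs9b46ef19vb299ja/PumcmOTk5W4tpNydKfX5KJyg7GQcabZyaSCYnOlp7jo97RxUnOFl7i2xcbVx8jWlJPEslAQYdTFk1AwQIS1tMTUxKOTpbepqMfo9+XF6fva1seFMACAwKOTg2JwhKfIyMnI1dTV19nIuLe2o6Xb//zIloJgYrOxYXOlhHBxlcnc28fEtba2x8iodWN0pun76LSTcoK1uJVScrODQWCgwsanlZSWhnWWyMaEdbbXyLfU1LWms8XIxZWWtoV1pNCwkYJjdJamhYbIxre31reHprbY+ejFo7X2+PvZxdb66KNjlZSCc5SFh6i3ybiVZHSWqLnZ2LaktOb4+ui2ttq5hGSWpEAQYaWVhpfYuIVklbanhoant6a0o5XF9LaUpKJhQZGgQBCAxJV0l8rIx8jXt5aFhZaYp4VSMHHk9qVzoZBQYJFzoeHUlIO3uLfI2qiElKanpYZ1knBAUaX3toS0xYZ1p+j08qJyhLaVZJXFg2KFuLiWY0KBs4Vzg9XFdJbY2bfn98VyUVGElIJhkbKDZJW3p6SDQnG22JZ1traGhqjJutjGdVRhgIJikoOUpoeGpJN0pcilsLTo17fJ2senqKnK2sm2xbWBQWCSpLSUZYOzonKVytfBstf5+vn49/jZydvs2dXFtHAwhKSlpHJCctXVoaC0pqGhxvr76MbX+erJyum3Y0FwkHHJt5enhWOF6OiVkKCBcJG0x7i1lYeo18fX1rNgMFCSyPrYyMnHtKbY16aksYBgcZJycqKlhnW05tfH1cSiwOP56Ni5yca1p7bGx9jFcEBQYEBAkraGZJXo6bnH9/Xy4te32bqnpKS3uMjp6ZdCIEBRQWGytHVkp+nZtpampaOShLfa2LSjprnK2/rIlHJicVFUlMKCQ3TFx9XlxZNiY3OTpafEsrS4ubnr+8m1xMaigIS4tWJSo9OElfn8toGDpLNigZGTuMq4p9r72uX19tKwxdvKlJTHtWOE+fumgZSkglCChZe527q42OvKtrTEw9Ll2di2trmndLLywnBRgmEwUrfYx7nK2srYuLeGZHOElZSFtKWEdJO11MGAcIOCIADA9cenmLna2rimtZVUU2RkQlGiw5FQccTWpoWWt4VQUPCgY4WnyMrZt6W1pWNCYnJCU4bGxISk1NepuMe2oqKzokBBpea3p9bGpbbFgmJ0dWRyhKbm6dr3xqiolmNxltdjMIDjs1KB0sSGpcSzhIaXhnRhY5fr/dq3lpeVUlKGxoRxoLFgMIDixHWExdW2pqa3t5WTtNn66beVlcWlhIW0p5RyYFBAsvXGdIS25+jX1vb49/b22Nr72qWTtcWklbY="/>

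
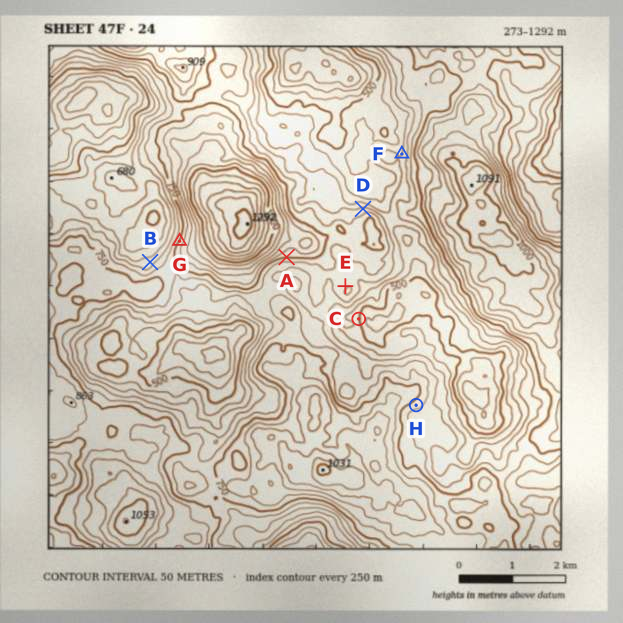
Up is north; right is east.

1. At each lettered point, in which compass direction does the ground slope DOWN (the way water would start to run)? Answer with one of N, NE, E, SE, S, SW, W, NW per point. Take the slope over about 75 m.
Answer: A S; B NW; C E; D N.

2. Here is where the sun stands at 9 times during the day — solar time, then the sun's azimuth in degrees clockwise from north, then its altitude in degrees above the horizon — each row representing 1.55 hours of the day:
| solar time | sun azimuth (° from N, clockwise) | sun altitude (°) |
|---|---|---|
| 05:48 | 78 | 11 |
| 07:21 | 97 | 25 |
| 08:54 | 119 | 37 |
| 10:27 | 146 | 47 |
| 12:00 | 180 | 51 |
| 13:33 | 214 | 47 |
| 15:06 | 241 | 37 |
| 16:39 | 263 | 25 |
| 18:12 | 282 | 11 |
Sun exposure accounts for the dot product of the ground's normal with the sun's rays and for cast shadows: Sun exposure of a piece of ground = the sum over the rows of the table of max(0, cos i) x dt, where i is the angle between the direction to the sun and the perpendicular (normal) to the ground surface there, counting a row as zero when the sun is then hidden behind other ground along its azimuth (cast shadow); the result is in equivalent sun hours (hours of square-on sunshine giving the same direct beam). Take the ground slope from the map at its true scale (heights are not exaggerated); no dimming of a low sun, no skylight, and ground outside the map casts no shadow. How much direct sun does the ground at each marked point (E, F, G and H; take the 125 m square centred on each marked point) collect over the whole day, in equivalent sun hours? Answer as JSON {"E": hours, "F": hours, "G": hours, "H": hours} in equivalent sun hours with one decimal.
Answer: {"E": 6.3, "F": 6.3, "G": 5.7, "H": 7.8}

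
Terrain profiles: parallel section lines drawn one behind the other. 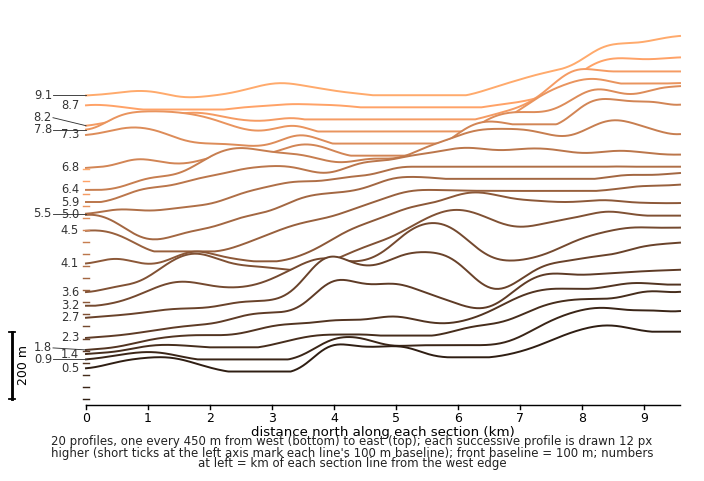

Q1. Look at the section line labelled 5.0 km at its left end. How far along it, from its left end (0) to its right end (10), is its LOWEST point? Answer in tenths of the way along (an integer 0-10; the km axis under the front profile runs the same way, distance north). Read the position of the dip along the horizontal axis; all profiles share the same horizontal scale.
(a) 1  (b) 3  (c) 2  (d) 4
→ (a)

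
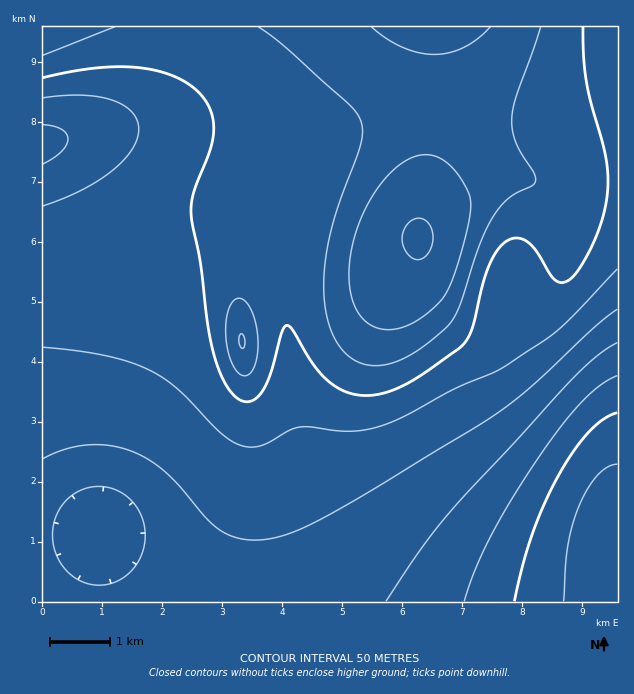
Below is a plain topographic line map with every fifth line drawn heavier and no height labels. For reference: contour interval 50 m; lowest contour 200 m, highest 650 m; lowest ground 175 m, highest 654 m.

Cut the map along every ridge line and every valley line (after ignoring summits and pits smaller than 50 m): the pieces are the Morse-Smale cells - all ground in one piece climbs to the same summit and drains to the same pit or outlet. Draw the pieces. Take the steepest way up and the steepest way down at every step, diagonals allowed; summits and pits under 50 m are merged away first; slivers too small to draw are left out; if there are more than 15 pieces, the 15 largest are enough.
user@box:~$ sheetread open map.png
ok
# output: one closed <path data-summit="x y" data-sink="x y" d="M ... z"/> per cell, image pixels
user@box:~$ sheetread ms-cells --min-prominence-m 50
<path data-summit="419 238" data-sink="610 538" d="M617 26l-219 0-24 38-24 32-86 85-18 29 25 16 9 17 4 54 12 117 8 42 12 33 17 33 21 30 32 30 32 18 200 1z"/><path data-summit="242 342" data-sink="100 529" d="M215 218l-15 0-28 4-99 28-31 5 0 283 26 0 27-8 4 1 1 71 142-1 1-42 9-70 0-59-14-121 0-78-6-9z"/><path data-summit="419 238" data-sink="43 144" d="M397 26l-354 0-1 116 29-5 15 0 14 3 19 10 36 34 20 12 24 6 28 2 18 6 19-29 86-85 24-32z"/><path data-summit="242 342" data-sink="610 538" d="M247 210l-5 13-4 18 0 68 14 121 0 59-9 70-1 42 179 1-35-20-32-30-21-30-11-20-18-46-8-42-12-117-4-54-9-17z"/><path data-summit="242 342" data-sink="43 144" d="M86 137l-27 1-17 6 1 110 30-4 99-28 28-4 15 0 17 4 6 9 2 9 2-17 4-10-2-4-69-13-20-12-40-36-15-8z"/><path data-summit="419 238" data-sink="100 529" d="M98 530l-30 8-26 2 1 62 56-1z"/>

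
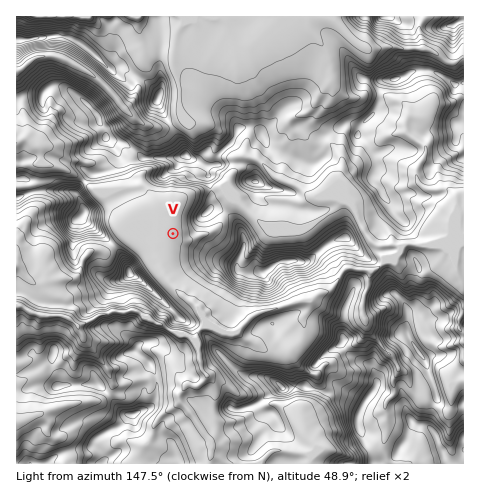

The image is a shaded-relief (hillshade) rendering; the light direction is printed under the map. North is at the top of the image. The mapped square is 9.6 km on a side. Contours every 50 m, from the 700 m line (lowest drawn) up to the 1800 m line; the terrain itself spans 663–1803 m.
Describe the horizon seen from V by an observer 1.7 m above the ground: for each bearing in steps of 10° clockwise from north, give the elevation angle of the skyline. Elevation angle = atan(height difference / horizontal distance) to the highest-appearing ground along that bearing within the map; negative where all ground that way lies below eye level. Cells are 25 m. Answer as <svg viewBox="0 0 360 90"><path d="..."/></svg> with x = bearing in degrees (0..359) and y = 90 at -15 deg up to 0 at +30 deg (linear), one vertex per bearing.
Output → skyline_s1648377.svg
<svg viewBox="0 0 360 90"><path d="M0 30l10-3 10 5 10-2 10 9 10-14 10-7 10 5 10 7 10-2 10-3 10-3 10 0 10 11 10 7 10 8 10 5 10 1 10-5 10-7 10-6 10-8 10-9 10-4 10 12 10 17 10 7 10-11 10-9 10 5 10 18 10-6 10-3 10 0 10-5 10-6"/></svg>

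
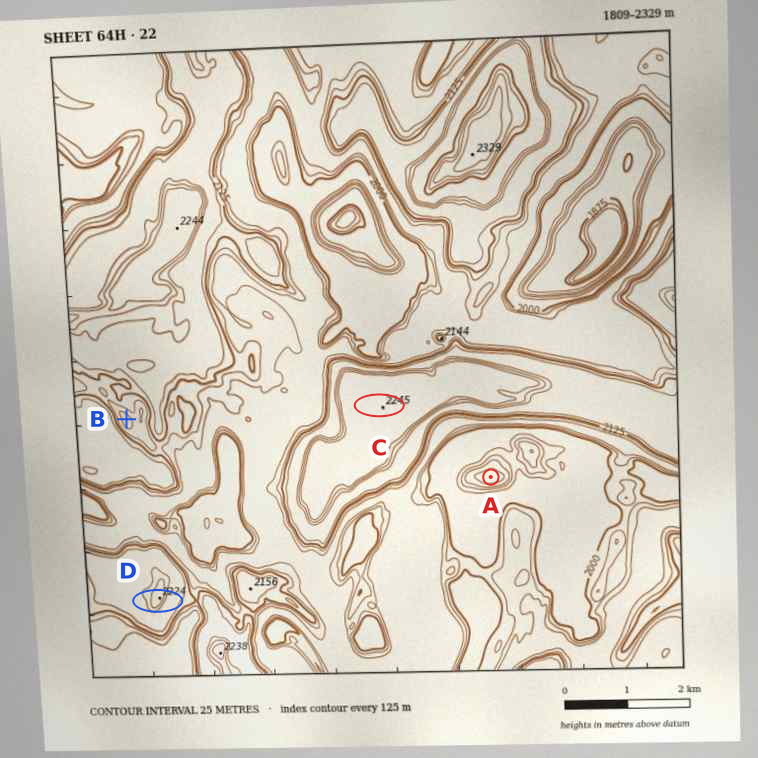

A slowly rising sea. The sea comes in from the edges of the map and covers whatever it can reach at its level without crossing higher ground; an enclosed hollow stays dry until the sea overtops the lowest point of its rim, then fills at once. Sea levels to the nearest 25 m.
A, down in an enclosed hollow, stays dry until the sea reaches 2000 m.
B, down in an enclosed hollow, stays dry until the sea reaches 2100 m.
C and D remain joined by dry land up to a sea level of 2075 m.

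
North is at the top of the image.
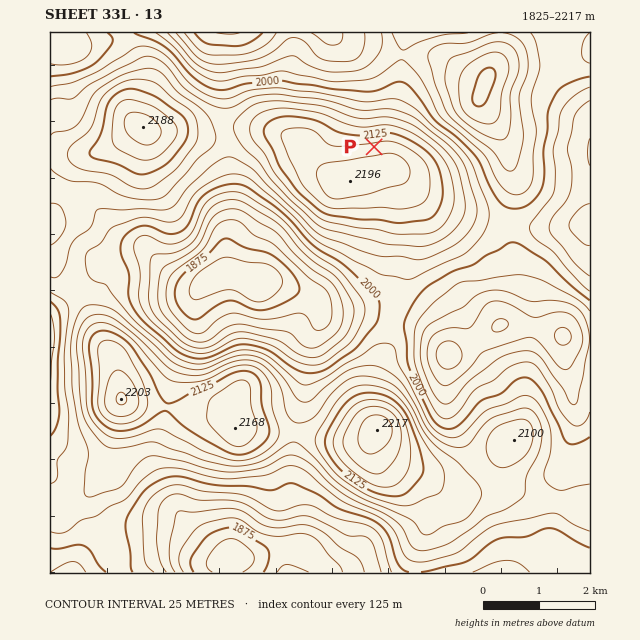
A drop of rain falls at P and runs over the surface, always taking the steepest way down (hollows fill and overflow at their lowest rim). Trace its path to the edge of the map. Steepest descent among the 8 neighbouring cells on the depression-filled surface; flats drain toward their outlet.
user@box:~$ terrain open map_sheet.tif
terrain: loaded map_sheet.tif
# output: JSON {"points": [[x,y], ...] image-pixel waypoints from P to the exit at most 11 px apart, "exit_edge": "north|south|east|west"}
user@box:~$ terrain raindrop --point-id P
{"points": [[374, 147], [374, 136], [374, 124], [374, 113], [374, 102], [374, 90], [374, 79], [364, 68], [353, 57], [342, 45], [331, 34], [329, 33]], "exit_edge": "north"}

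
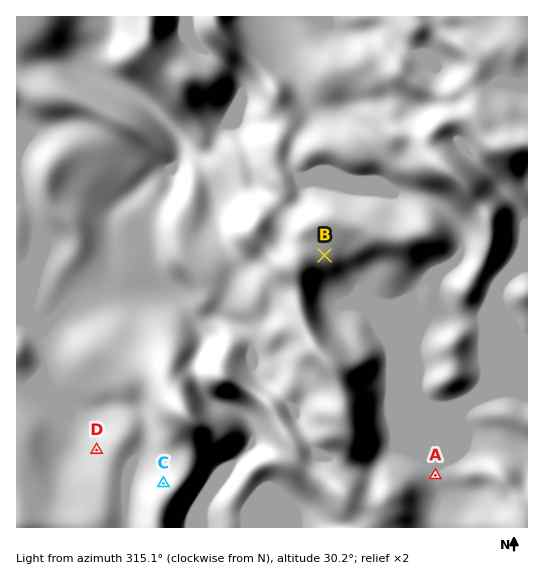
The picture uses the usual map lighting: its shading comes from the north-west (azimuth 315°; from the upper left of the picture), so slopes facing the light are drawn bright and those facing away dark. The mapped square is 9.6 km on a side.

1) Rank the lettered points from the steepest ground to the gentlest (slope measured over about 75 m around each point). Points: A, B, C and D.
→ C D B A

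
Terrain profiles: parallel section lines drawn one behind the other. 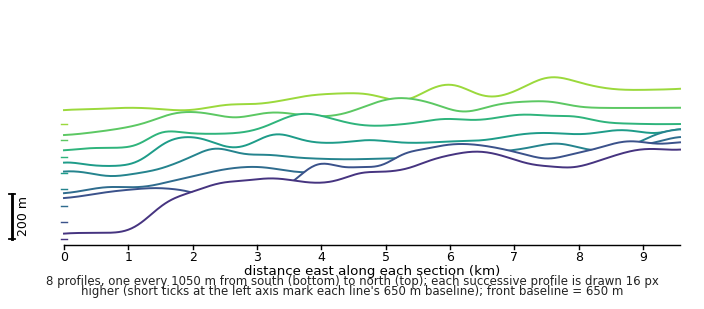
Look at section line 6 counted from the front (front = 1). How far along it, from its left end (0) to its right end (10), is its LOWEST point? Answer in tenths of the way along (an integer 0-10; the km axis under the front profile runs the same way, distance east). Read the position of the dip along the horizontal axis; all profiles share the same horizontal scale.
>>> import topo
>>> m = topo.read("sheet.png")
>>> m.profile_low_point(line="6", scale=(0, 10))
0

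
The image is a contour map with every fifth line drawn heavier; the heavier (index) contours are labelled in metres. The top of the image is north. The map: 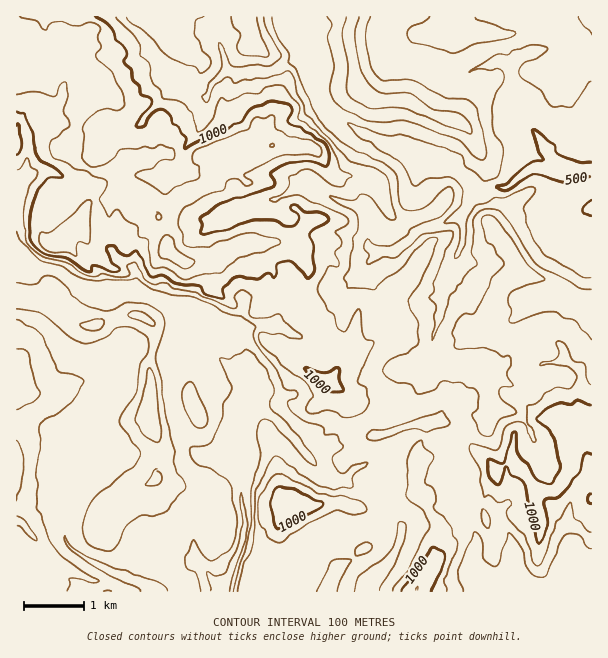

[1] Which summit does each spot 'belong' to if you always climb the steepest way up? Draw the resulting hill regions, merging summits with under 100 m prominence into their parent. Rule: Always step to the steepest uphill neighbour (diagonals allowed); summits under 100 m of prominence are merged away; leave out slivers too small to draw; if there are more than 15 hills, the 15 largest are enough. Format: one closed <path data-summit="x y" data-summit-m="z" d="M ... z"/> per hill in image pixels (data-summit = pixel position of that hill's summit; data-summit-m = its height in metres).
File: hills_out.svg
<path data-summit="168 251" data-summit-m="1255" d="M218 16l-202 1 1 251 18-2 18 4 39 19 10 3 35-2 39 16 5 3 7 20 11 16 33 26 22 25 4 11 17 11 19 19 14 20 7-1 18-17 35-19 19-2 15-16 9-4 13-15 0-17 10-16 13 10 32 12 9-4 12-20 8-24 12-13 3-9 4-4 12-3 19 0 30 15 4-1-1-176-18 11-21 2-5 4 3 6 16 12 3 4-11 2-12-5-12 0-15 7-12 11-13 0-9 6-9 0-4-7-22-20-13 2-29-18-43-16-35-20-11-15-7-37-4-7-20 6-19 11-35 1-6-3-10-31z"/><path data-summit="570 452" data-summit-m="1093" d="M558 295l-19 0-12 3-4 4-3 9-12 13-8 24-8 17-11 7 3 3 6 20-2 27-6 5-18 6-12 10 11 22-3 35 4 10 0 8 4 7 8 11 0 12-4 15 2 6 2 9 6 5 18 9 76 0 8-15 8 1 0-267z"/><path data-summit="362 90" data-summit-m="839" d="M389 16l-94 1 1 10 16 35 7 37 11 15 35 20 43 16 29 18 13-2 22 20 4 7 9 0 9-6 13 0 12-11 15-7 12 0 12 5 12-3-16-11-7-10 5-4 21-2 19-12-1-110-4 0-18 16-11 6-28 6-9 5-11 13-9-7-4 0-6 5-11 1-16 7-12 2-26-12-25-3-8-5-5-5-4-10 0-12 6-11z"/><path data-summit="149 402" data-summit-m="974" d="M135 348l-6 1-3 4-5 30-7 8-17 10-11 19-2 12-22 23-2 6-2 21 4 7 2 48 3 6 14 13 30 16 24 8 12 6 6 6 15-3 10-13 19-16 13 18 12 10 18-37 6-26-5-30 3-37-8-4-35 2-15-16-8-18-6-24 0-29 15-15-23 1z"/><path data-summit="416 591" data-summit-m="1101" d="M435 350l-5 4-4 8-2 21-13 15-9 4-15 16-22 3-32 18-15 14 2 1 15-8 10 0 9 10 2 11 7-3 21 27 4 12 10 15 4 9-2 15-10 19-22 21 0 10 131-1-17-8-6-5-2-9-2-6 4-15 0-12-8-11-4-7 0-8-4-10 3-35-11-21 12-11 18-6 6-5 2-27-3-12-7-11-33-12z"/><path data-summit="17 381" data-summit-m="951" d="M18 313l-2 1 0 277 92 1 8-17-39-22-13-16-2-48-4-7 2-21 2-6 22-23 2-12 16-25 1-18-4-5-6-4-18-4-8-8-12-21-8-9-15-8z"/><path data-summit="293 504" data-summit-m="1077" d="M258 408l-8 8-4 10 0 23-4 6 2 18-3 7 5 45-6 26 20 12 3 15 3-6 19-7 51-37 11 2 13-6 40 1-2-7-10-15-4-12-21-27-7 4-11 12-16-2-22-22-13-19-19-19z"/><path data-summit="95 326" data-summit-m="920" d="M35 266l-19 3 0 43 16 6 15 8 8 9 12 21 8 8 24 8 4 5-2 20 13-6 7-8 3-26 5-8 6-1 29 7 12 0 12-1 12-7-10-15-9-23-5-3-39-16-35 2-19-6-21-14z"/><path data-summit="456 29" data-summit-m="796" d="M585 16l-195 0-6 13 0 12 4 10 13 10 25 3 21 10 11 2 22-9 11-1 6-5 4 0 9 7 11-13 9-5 28-6 11-6 20-17z"/><path data-summit="195 410" data-summit-m="857" d="M201 348l-12 4-17 17 0 29 9 33 9 15 11 10 41 0 4-7 0-23 4-10 8-9 0-5-4-6-30-34z"/><path data-summit="248 17" data-summit-m="945" d="M294 16l-75 0-2 14 9 38 8 5 35-1 19-11 18-6 1-5-11-23z"/>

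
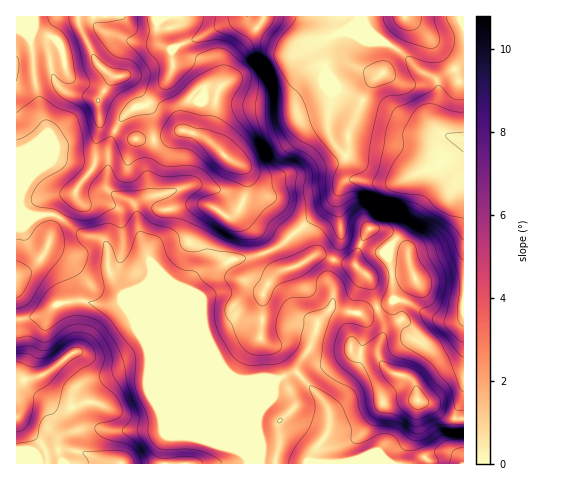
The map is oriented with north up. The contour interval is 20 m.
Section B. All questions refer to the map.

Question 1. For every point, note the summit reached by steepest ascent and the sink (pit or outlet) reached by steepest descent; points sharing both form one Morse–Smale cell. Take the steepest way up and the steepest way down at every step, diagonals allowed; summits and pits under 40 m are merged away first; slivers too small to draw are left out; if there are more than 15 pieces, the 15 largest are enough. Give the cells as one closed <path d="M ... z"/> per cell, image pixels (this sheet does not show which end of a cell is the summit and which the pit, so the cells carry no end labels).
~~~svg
<path d="M363 16l-198 0-8 6 0 13 4 8 11 7 0 20-4 10-18 22-5 4-9 1-7 5-8 7-6 11 16 8 7 2 19 0 24-10 8 2 19 8 21 20 12 5 5 8 1 16-7 19-9 8 8 1 19 17 8 21 8 13 5 2 13-2 22-13 8 0 18 7 15 2 15 14 7 30 21-8 18 6 16 11 10 3 16 0 6-4 0-250-13 5-13 10-5-4-16-9-19-18-20-11-12-13z"/><path d="M183 130l-26 10-26-2-15-8-2 2-6 16-1 39-17-15-32 44-10 32-6 10-10 10-16 8 0 43 19-2 12-5 9-8 18-3 10 0 11 3 18 0 10-2 59 24 10 5 26 26 12 18 13 5 19-2 14 1-2 7-7 7-9 23 0 14 3 10-1 23 54 1-3-5 4-10 13-16 2-17-6-14-23-25-4-5 0-4 14-22 7-25 14-13 24 6 7 0 13-6-6-30-15-14-15-2-18-7-8 0-22 13-9 2-9-2-8-13-8-21-19-17-8-1 7-5 8-17 1-16-3-10-15-8-21-20z"/><path d="M84 301l-24 2-18 12-26 5 0 98 26 26 5 8 26-2 43 14 144-1 1-23-3-10 0-14 9-23 9-11 0-3-39 0-12-9-7-13-26-26-69-29-10 2-18 0z"/><path d="M164 16l-132 1-2 24 4 16 0 17 6 37 8 22-19 45 25-20 26 7 10 7 5-10 0-18 5-21 15 7 6-11 8-7 7-5 9-1 5-4 18-22 4-10 0-20-11-7-4-8 0-13z"/><path d="M377 308l-14 6-15-2-16-4-14 13-7 25-14 22 0 4 4 5 23 25 6 14-2 17-13 16-4 12 4 3 105 0 12-10 17-2 6 3 8 9 1-45-15-2-16-11-15-5-3-17-6-6-20-7-9-10-2-12 6-15 0-11z"/><path d="M32 16l-16 1 1 258 15-7 10-10 6-10 10-32 16-20 4-9 12-14-10-8-26-7-25 20 19-45-8-22-6-37 0-17-4-16 2-12z"/><path d="M398 300l-20 8 6 15 0 11-6 15 2 12 9 10 20 7 6 6 3 17 15 5 16 11 14 1 1-100-6 2-16 0z"/><path d="M463 16l-99 0 0 4 4 9 10 10 20 11 19 18 16 9 5 4 7-7 19-10z"/><path d="M17 418l0 46 98-1-42-13-26 2-5-8z"/><path d="M101 122l-6 22 0 18-4 11 15 15 2-40 7-17z"/><path d="M449 452l-17 2-11 9 41 0-7-8z"/>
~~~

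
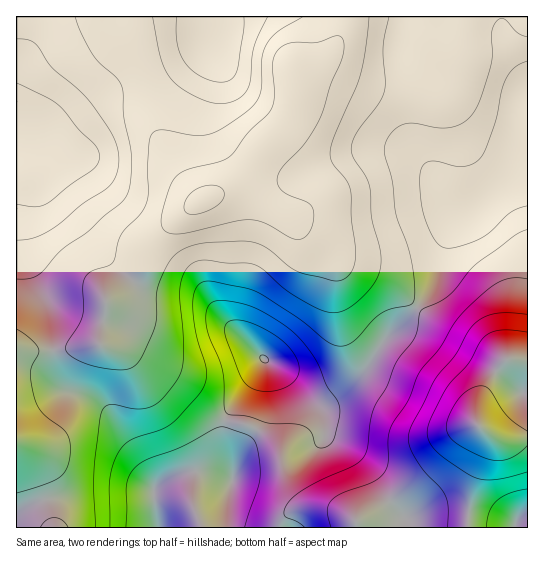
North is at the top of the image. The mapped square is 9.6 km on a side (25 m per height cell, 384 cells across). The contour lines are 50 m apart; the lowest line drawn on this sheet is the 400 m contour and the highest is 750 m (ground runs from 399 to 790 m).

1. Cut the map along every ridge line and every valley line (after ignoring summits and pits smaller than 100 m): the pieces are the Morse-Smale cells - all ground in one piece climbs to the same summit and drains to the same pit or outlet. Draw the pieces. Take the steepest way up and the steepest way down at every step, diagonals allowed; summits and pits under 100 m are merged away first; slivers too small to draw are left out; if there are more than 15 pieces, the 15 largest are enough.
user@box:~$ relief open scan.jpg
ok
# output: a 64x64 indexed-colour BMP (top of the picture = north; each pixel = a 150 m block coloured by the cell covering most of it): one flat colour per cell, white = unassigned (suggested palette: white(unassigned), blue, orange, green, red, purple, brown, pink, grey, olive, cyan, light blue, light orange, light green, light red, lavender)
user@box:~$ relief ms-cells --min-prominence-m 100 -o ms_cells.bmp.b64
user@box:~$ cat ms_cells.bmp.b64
<image width="64" height="64" href="data:image/bmp;base64,Qk12CAAAAAAAAHYAAAAoAAAAQAAAAEAAAAABAAQAAAAAAAAIAAATCwAAEwsAABAAAAAAAAAA////ALR3HwAOf/8ALKAsACgn1gC9Z5QAS1aMAMJ34wB/f38AIr28AM++FwDox64AeLv/AIrfmACWmP8A1bDFABERERERERERESIiIiIiIiIiIiIiIiIiIiIiIiIiIiIiERERERERERERIiIiIiIiIiIiIiIiIiIiIiIiIiIiIiIRERERERERERIiIiIiIiIiIiIiIiIiIiIiIiIiIiIiIhEREREREREREiIiIiIiIiIiIiIiIiIiIiIiIiIiIiIiERERERERERESIiIiIiIiIiIiIiIiIiIiIiIiIiIiIiIREREREREREREiIiIiIiIiIiIiIiIiIiIiIiIiIiIiIhEREREREREREREiIiESIiIiIiIiIiIiIiIiIiIiIiIiERERERERERERERERERIiIiIiIiIiIiIiIiIiIiIiIiIREREREREREREREREREiIiIiIiIiIiIiIiIiIiIiIiIhEREREREREREREREREiIiIiIiIiIiIiIiIiIiIiIiIiERERERERERERERERESIiIiIiIiIiIiIiIiIiIiIiIiIRERERERERERERERERIiIiIiIiIiIiIiIiIiIiIiIiIhEREREREREREREREREiIiIiIiIiIiIiIiIiIiIiIiIiERERERERERERERERESIiIiIiIiIiIiIiIiIiIiIiIiIREREREREREREREREREiIiIiIiIiIiIiIiIiIiIiIiIhERERERERERERERERESIiIiIiIiIiIiIiIiIiIiIiIiEREREREREREREREREREiIiIiIREiIiIiIiIiIiIiIiIRERERERERERERERERERIiIiIRERIiIiIiIiIiIiIiIhERERERERERERERERERESIiERERESIiIiIiIiIiIiIiERERERERERERERERERERIiEREREREiIiIiIiIiIiIiIRERERERERERERERERERESERERERERIiIiIiIiIiIiIhERERERERERERERERERERERERERERESIiIiIiIiIiIiMzMzMRERERERERERERERERERERERERIiIiIiIiIiIiIzMzMzMxERERERERERERERERERERERESIiIiIiIiIiIjMzMzMzMREREREREREREREREREREREREiIiIiIiIiIiMzMzMzMxERERERERERERERERERERERERIiIiIiIiIiIzMzMzMzERERERERERERERERERERERERESIiIiIiIiIjMzMzMzMREREREREREREREREREREREREREiIiIiIiIiMzMzMzMzERERERERERERERERERERERERERIiIiIiIiIzMzMzMzMxERERERERERERERERERERERERESIiIiIiIjMzMzMzMzMRERERERERERERERERERERERERIiIiIiIiMzMzMzMzMzERERERERERERERERERERERERESIiIiIiIzMzMzMzMzMxERERERERERERERERERERERERIiIiIiIjMzMzMzMzMzEREREREREREREREREREREREREiIiIiIiMzMzMzMzMzMRERERERERERERERERERERERESIiIiIiIzMzMzMzMzMzEREREREREREREREREREREREREiIiIiIjMzMzMzMzMzMxERERERERERERERERERERERESIiIiIiMzMzMzMzMzMzMREREREREREREREREREREREREiIiIiIzMzMzMzMzMzMzERERERERERERERERERERERESIiIiIjMzMzMzMzMzMzMxEREREREREREREREREREREREiIiIiMzMzMzMzMzMzMzMREREREREREREREREREREREREiIiIzMzMzMzMzMzMzMzQRERERERERERERERERERERERIiIjMzMzMzMzMzMzMzREQRERERERERERERERERERERESIiMzMzMzMzMzMzMzREREQRERERERERERERERERERERESIzMzMzMzMzMzMzREREREERERERERERERERERERERERIjMzMzMzMzMzMzNEREREQRERERERERERERERERERERESMzMzMzMzMzMzNEREREREERERERERERERERERERERERIzMzMzMzMzMzM0RERERERBEREREREREREREREREREREjMzMzMzMzMzM0REREREREQRERERERERERERERERERESMzMzMzMzMzMzREREREREREERERERERERERERERERERIzMzMzMzMzMzRERERERERERBEREREREREREREREREREjMzMzMzMzMzNEREREREREREERERERERERERERERERERMzMzMzMzMzM0RERERERERERBEREREREREREREREREREzMzMzMzMzMzREREREREREREERERERERERERERERERETMzMzMzMzMzNEREREREREREQRERERERERERERERERERMzMzMzMzMzM0RERERERERERBEREREREREREREREREREzMzMzMzMzM0REREREREREREERERERERERERERERERETMzMzMzMzMzREREREREREREREERERERERERERERERERMzMzMzMzMzNERERERERERERERBEREREREREREREREREzMzMzMzMzNEREREREREREREREQRERERERERERERERETMzMzMzMzM0REREREREREREREREERERERERERERERERMzMzMzMzM0REREREREREREREREQREREREREREREREREzMzMzMzM0REREREREREREREREREERERERERERERERETMzMzMzNEREREREREREREREREREQRERERERERERERER"/>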